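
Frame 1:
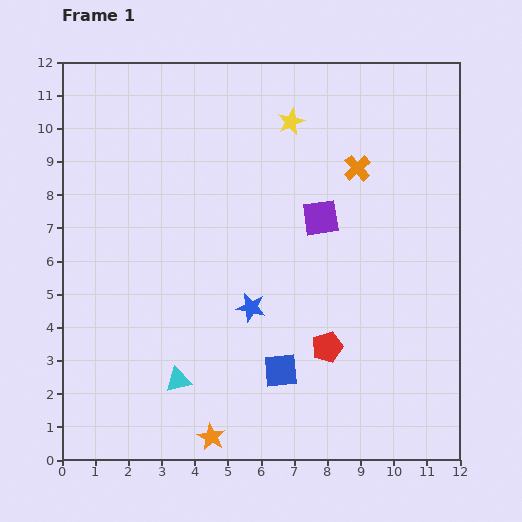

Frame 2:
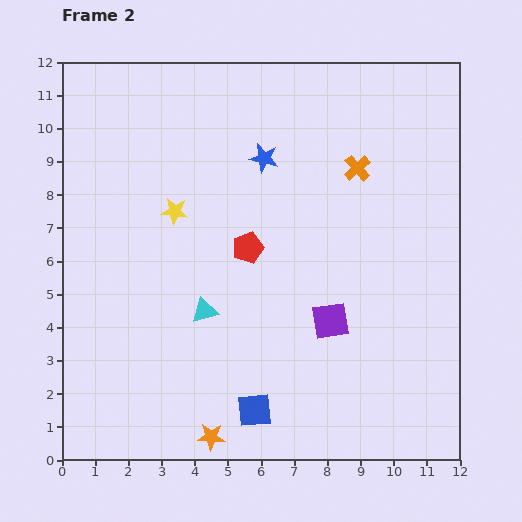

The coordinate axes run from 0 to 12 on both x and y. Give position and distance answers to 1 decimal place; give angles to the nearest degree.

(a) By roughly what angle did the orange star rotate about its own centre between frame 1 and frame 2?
26° counter-clockwise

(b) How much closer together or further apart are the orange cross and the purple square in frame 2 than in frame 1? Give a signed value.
+2.8

Distance in frame 1: 1.9. Distance in frame 2: 4.7.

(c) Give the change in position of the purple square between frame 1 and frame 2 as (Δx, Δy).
(0.3, -3.1)

The purple square was at (7.8, 7.3) in frame 1 and (8.1, 4.2) in frame 2.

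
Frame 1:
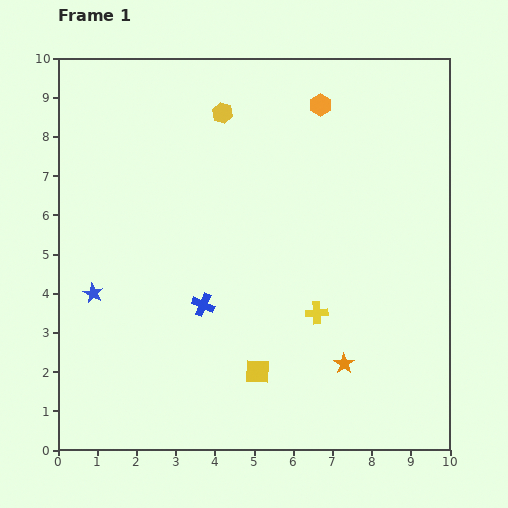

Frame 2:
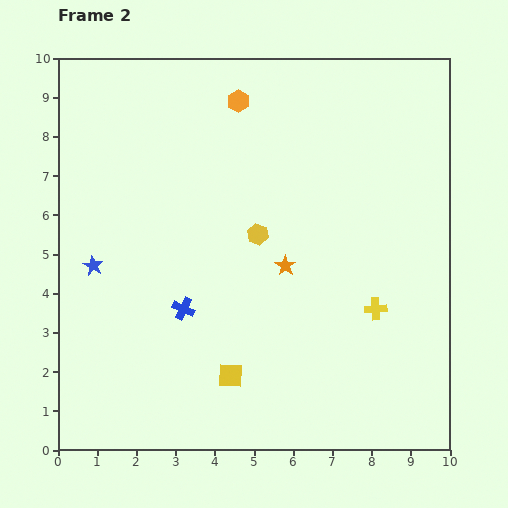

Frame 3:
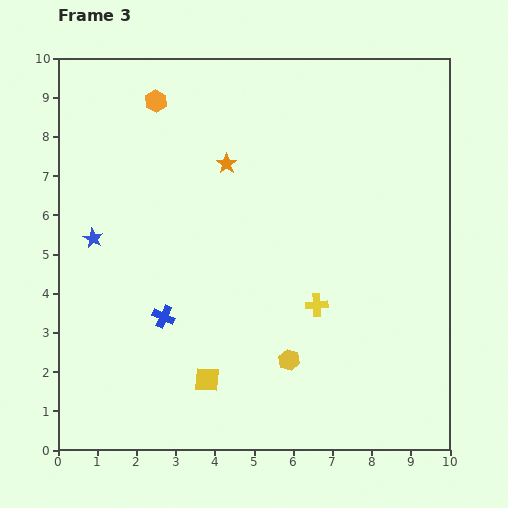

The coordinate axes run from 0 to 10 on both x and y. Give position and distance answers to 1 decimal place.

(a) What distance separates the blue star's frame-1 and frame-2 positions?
0.7

The blue star moved from (0.9, 4.0) to (0.9, 4.7), a distance of √(0.0² + 0.7²) ≈ 0.7.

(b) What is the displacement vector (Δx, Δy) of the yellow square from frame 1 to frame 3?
(-1.3, -0.2)

The yellow square was at (5.1, 2.0) in frame 1 and (3.8, 1.8) in frame 3.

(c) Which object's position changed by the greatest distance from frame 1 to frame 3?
the yellow hexagon

(moved 6.5; next 5.9)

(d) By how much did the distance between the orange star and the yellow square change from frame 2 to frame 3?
+2.4

Distance in frame 2: 3.1. Distance in frame 3: 5.5.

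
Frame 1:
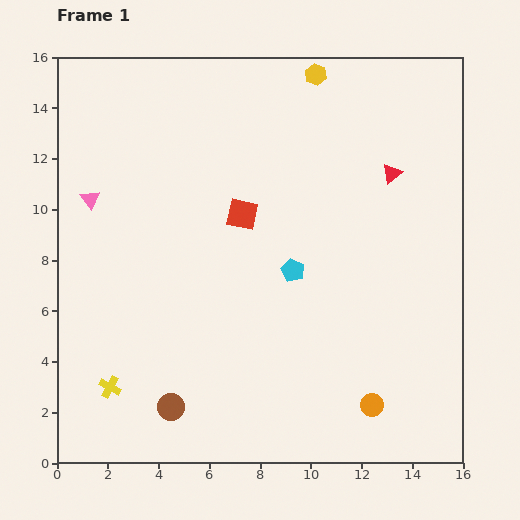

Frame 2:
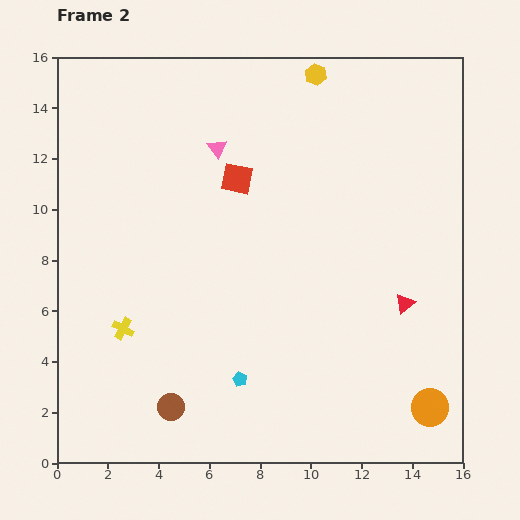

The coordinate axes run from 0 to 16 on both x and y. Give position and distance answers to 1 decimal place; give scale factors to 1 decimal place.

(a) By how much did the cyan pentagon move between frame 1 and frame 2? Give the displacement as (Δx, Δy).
(-2.1, -4.3)

The cyan pentagon was at (9.3, 7.6) in frame 1 and (7.2, 3.3) in frame 2.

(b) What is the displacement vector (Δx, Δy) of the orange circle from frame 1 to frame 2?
(2.3, -0.1)

The orange circle was at (12.4, 2.3) in frame 1 and (14.7, 2.2) in frame 2.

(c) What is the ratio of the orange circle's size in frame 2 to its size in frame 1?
1.6×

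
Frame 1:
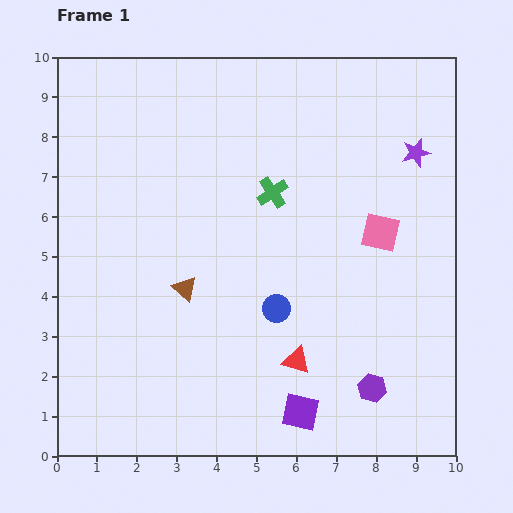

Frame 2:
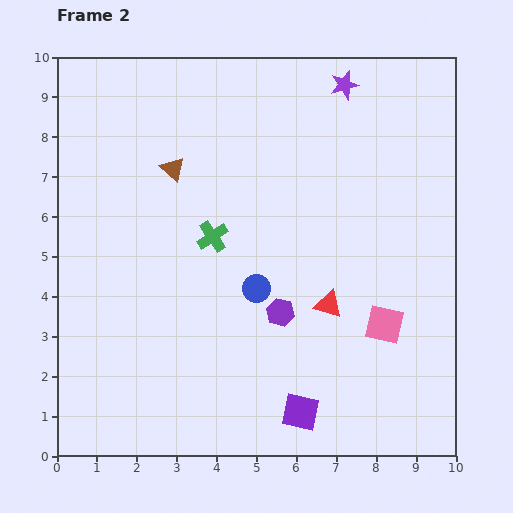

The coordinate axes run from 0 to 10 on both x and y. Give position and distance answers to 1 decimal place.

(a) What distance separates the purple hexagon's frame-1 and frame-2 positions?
3.0

The purple hexagon moved from (7.9, 1.7) to (5.6, 3.6), a distance of √(2.3² + 1.9²) ≈ 3.0.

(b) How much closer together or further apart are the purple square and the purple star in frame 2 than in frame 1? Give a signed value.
+1.2

Distance in frame 1: 7.1. Distance in frame 2: 8.3.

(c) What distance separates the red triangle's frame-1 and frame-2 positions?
1.6

The red triangle moved from (6.0, 2.4) to (6.8, 3.8), a distance of √(0.8² + 1.4²) ≈ 1.6.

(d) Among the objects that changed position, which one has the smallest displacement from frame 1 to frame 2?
the blue circle

(moved 0.7)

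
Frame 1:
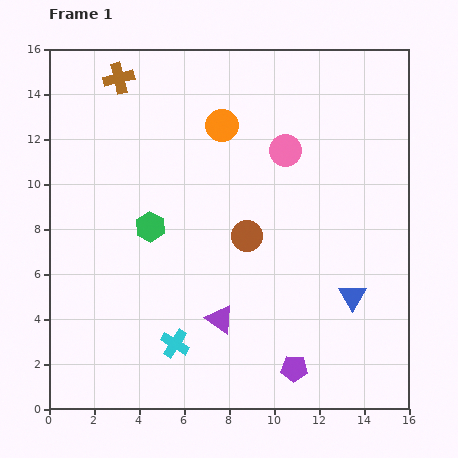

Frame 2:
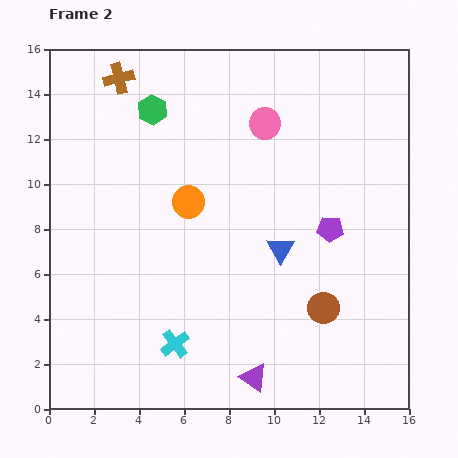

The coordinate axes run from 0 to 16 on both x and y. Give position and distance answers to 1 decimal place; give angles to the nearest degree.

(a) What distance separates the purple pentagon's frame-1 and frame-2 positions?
6.4

The purple pentagon moved from (10.9, 1.8) to (12.5, 8.0), a distance of √(1.6² + 6.2²) ≈ 6.4.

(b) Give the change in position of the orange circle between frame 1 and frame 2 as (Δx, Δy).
(-1.5, -3.4)

The orange circle was at (7.7, 12.6) in frame 1 and (6.2, 9.2) in frame 2.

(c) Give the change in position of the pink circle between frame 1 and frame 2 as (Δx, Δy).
(-0.9, 1.2)

The pink circle was at (10.5, 11.5) in frame 1 and (9.6, 12.7) in frame 2.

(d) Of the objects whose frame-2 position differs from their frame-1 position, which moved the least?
the pink circle

(moved 1.5)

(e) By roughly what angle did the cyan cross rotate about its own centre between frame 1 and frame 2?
21° clockwise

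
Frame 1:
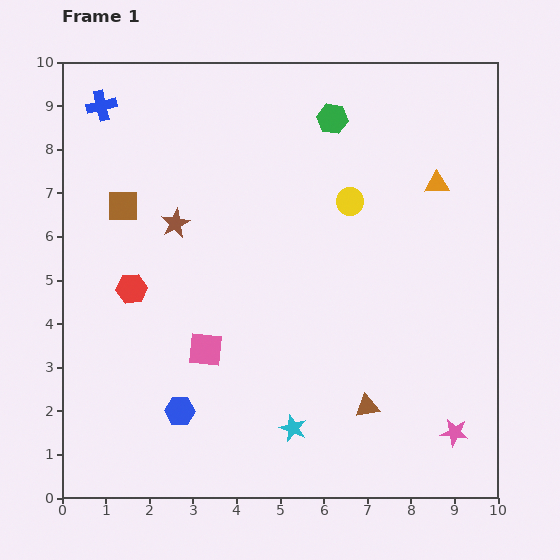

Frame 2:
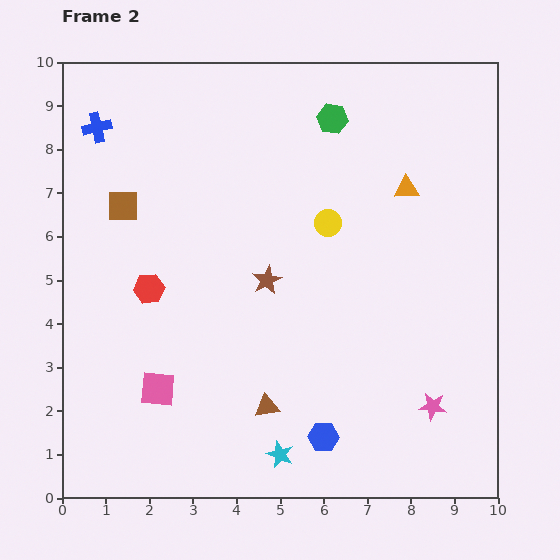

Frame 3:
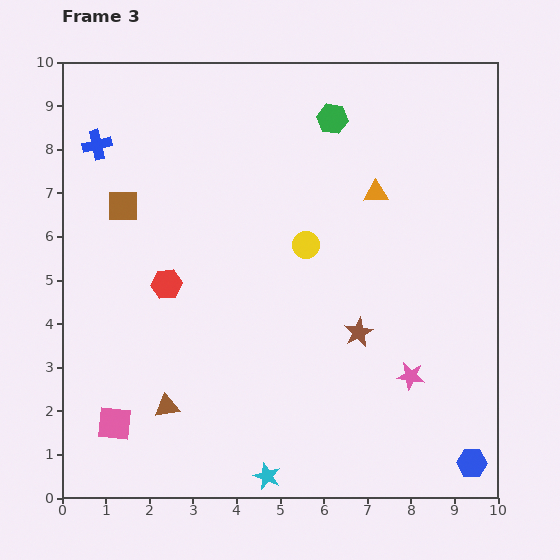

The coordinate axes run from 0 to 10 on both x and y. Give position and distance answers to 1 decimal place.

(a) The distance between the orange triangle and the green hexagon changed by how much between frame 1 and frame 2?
-0.5

Distance in frame 1: 2.8. Distance in frame 2: 2.3.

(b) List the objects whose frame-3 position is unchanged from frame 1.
the green hexagon, the brown square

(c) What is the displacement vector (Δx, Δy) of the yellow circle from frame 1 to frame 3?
(-1.0, -1.0)

The yellow circle was at (6.6, 6.8) in frame 1 and (5.6, 5.8) in frame 3.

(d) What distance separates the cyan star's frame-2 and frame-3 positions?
0.6

The cyan star moved from (5.0, 1.0) to (4.7, 0.5), a distance of √(0.3² + 0.5²) ≈ 0.6.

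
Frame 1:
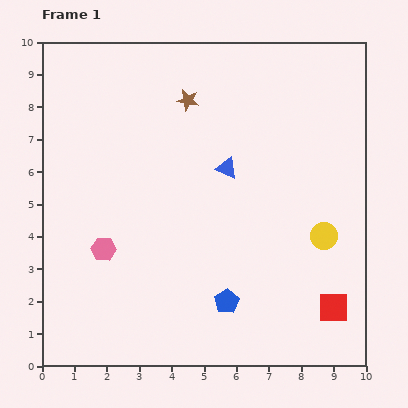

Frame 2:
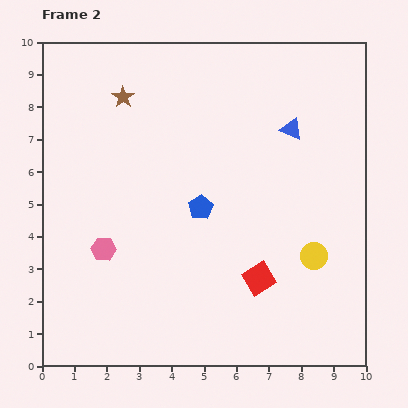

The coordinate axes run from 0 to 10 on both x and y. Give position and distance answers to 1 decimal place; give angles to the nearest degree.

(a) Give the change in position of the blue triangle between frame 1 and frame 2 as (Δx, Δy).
(2.0, 1.2)

The blue triangle was at (5.7, 6.1) in frame 1 and (7.7, 7.3) in frame 2.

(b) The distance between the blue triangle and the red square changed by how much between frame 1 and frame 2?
-0.7

Distance in frame 1: 5.4. Distance in frame 2: 4.7.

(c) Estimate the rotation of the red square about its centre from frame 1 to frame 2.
31° counter-clockwise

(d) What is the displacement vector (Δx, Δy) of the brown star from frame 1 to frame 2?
(-2.0, 0.1)

The brown star was at (4.5, 8.2) in frame 1 and (2.5, 8.3) in frame 2.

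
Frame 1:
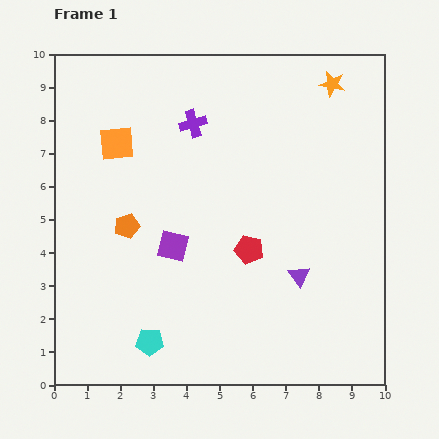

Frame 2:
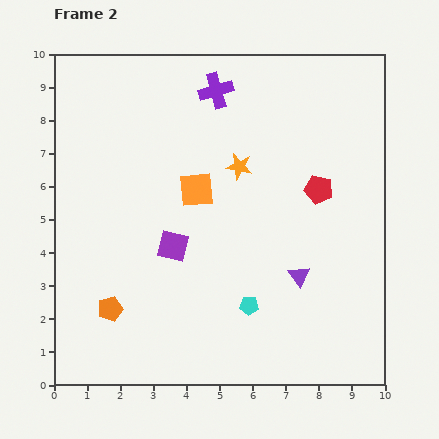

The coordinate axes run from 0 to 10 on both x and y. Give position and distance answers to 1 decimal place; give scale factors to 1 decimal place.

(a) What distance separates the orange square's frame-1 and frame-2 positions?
2.8

The orange square moved from (1.9, 7.3) to (4.3, 5.9), a distance of √(2.4² + 1.4²) ≈ 2.8.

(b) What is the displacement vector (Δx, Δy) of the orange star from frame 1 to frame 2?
(-2.8, -2.5)

The orange star was at (8.4, 9.1) in frame 1 and (5.6, 6.6) in frame 2.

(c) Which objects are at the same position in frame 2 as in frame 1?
the purple triangle, the purple square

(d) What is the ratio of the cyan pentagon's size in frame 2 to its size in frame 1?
0.7×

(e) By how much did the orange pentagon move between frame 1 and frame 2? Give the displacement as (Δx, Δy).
(-0.5, -2.5)

The orange pentagon was at (2.2, 4.8) in frame 1 and (1.7, 2.3) in frame 2.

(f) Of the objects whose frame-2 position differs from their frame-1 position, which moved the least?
the purple cross

(moved 1.2)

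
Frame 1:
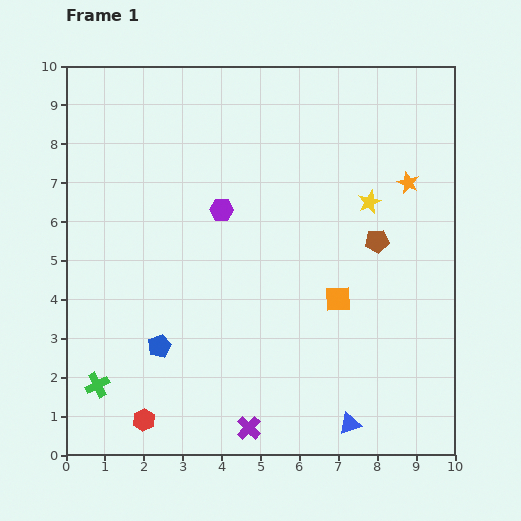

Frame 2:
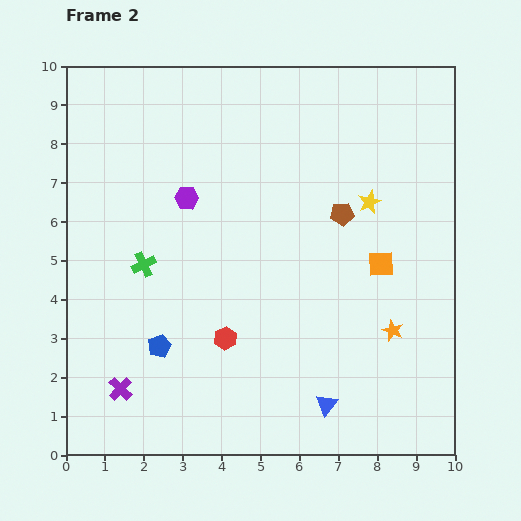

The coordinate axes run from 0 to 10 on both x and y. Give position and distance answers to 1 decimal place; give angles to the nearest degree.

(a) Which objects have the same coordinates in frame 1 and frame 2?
the blue pentagon, the yellow star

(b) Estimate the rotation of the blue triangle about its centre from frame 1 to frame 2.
32° counter-clockwise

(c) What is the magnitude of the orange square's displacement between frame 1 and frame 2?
1.4

The orange square moved from (7.0, 4.0) to (8.1, 4.9), a distance of √(1.1² + 0.9²) ≈ 1.4.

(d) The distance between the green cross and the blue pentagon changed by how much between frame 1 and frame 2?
+0.2

Distance in frame 1: 1.9. Distance in frame 2: 2.1.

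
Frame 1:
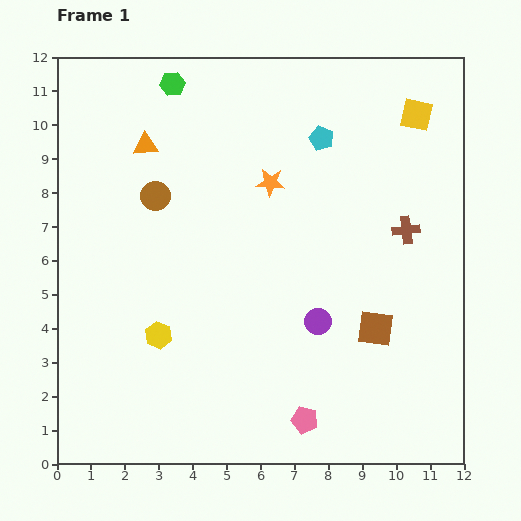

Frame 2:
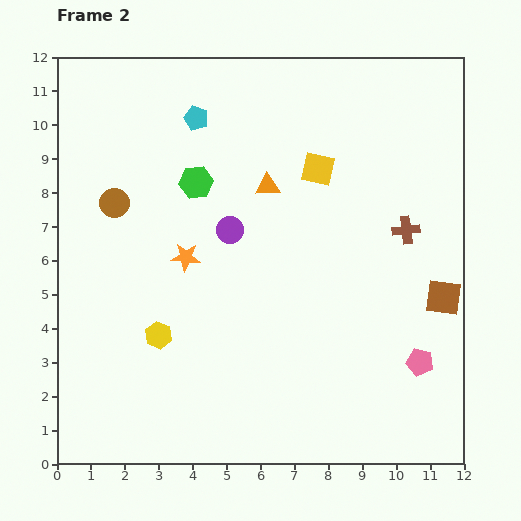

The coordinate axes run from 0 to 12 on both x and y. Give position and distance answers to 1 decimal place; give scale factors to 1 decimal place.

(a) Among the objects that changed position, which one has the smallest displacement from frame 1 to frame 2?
the brown circle

(moved 1.2)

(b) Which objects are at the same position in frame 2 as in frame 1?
the brown cross, the yellow hexagon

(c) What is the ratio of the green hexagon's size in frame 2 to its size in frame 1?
1.4×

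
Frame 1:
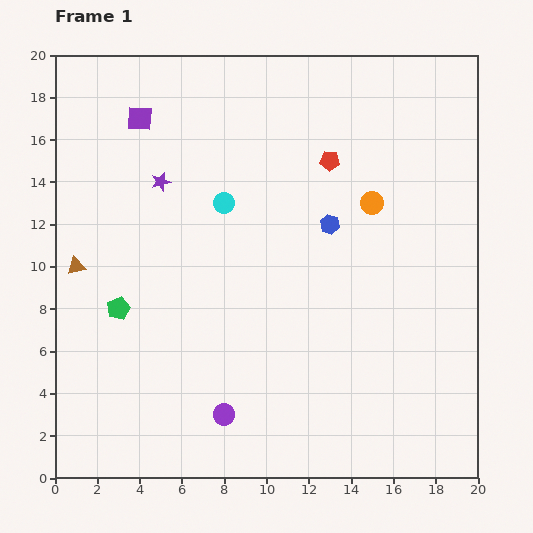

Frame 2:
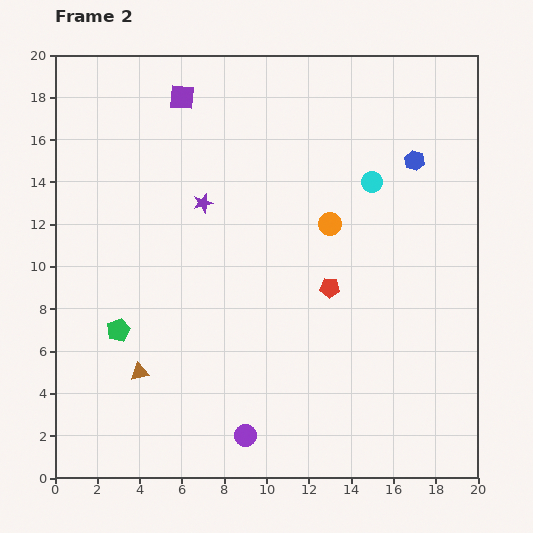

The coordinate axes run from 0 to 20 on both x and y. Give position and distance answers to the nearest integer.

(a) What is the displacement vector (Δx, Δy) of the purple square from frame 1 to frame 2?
(2, 1)

The purple square was at (4, 17) in frame 1 and (6, 18) in frame 2.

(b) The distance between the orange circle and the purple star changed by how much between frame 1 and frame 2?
-4

Distance in frame 1: 10. Distance in frame 2: 6.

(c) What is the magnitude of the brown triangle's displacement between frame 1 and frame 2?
6

The brown triangle moved from (1, 10) to (4, 5), a distance of √(3² + 5²) ≈ 6.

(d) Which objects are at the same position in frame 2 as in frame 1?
none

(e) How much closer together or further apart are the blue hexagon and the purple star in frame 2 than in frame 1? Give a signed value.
+2

Distance in frame 1: 8. Distance in frame 2: 10.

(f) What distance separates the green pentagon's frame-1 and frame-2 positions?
1

The green pentagon moved from (3, 8) to (3, 7), a distance of √(0² + 1²) ≈ 1.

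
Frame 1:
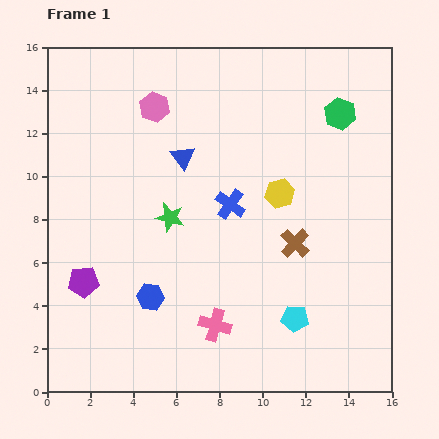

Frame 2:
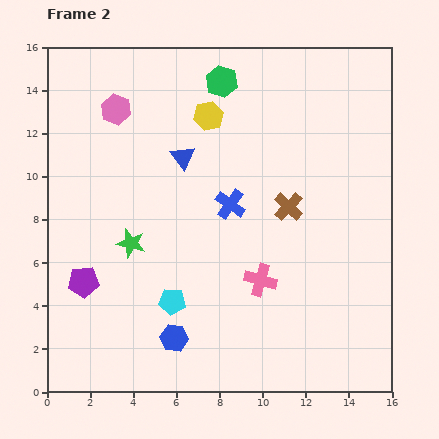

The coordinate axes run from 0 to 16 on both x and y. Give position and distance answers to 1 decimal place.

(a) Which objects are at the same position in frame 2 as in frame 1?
the blue triangle, the purple pentagon, the blue cross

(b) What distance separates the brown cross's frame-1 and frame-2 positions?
1.7

The brown cross moved from (11.5, 6.9) to (11.2, 8.6), a distance of √(0.3² + 1.7²) ≈ 1.7.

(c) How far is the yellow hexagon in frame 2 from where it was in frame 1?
4.9

The yellow hexagon moved from (10.8, 9.2) to (7.5, 12.8), a distance of √(3.3² + 3.6²) ≈ 4.9.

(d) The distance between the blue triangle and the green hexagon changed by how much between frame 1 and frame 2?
-3.7

Distance in frame 1: 7.6. Distance in frame 2: 3.9.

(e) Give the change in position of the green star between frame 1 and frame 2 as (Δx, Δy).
(-1.8, -1.2)

The green star was at (5.7, 8.1) in frame 1 and (3.9, 6.9) in frame 2.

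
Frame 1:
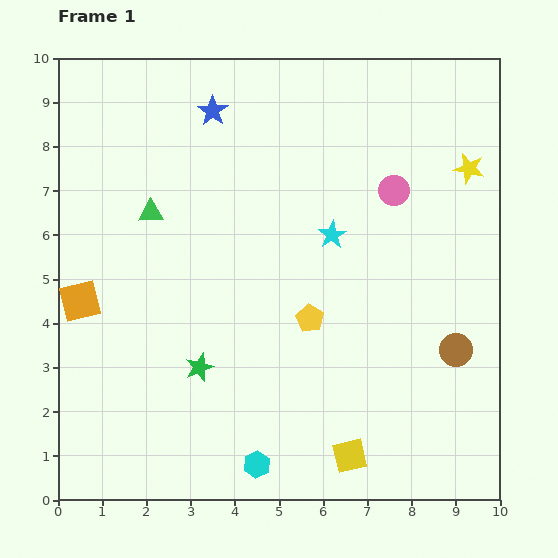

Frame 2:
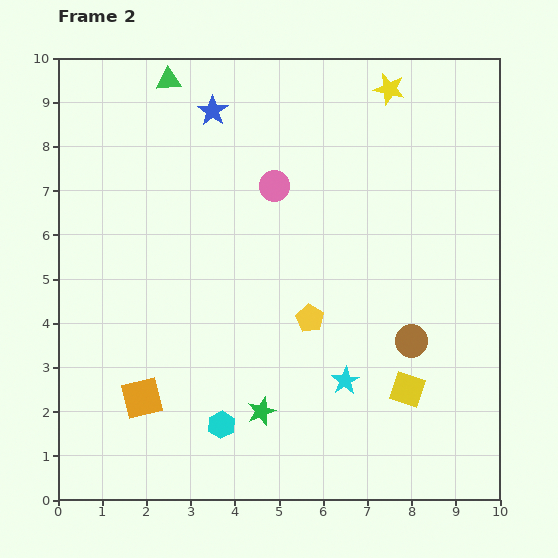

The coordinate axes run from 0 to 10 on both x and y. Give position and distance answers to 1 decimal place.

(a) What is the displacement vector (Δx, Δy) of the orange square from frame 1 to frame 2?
(1.4, -2.2)

The orange square was at (0.5, 4.5) in frame 1 and (1.9, 2.3) in frame 2.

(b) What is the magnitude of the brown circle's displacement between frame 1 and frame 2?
1.0

The brown circle moved from (9.0, 3.4) to (8.0, 3.6), a distance of √(1.0² + 0.2²) ≈ 1.0.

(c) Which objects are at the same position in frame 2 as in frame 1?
the blue star, the yellow pentagon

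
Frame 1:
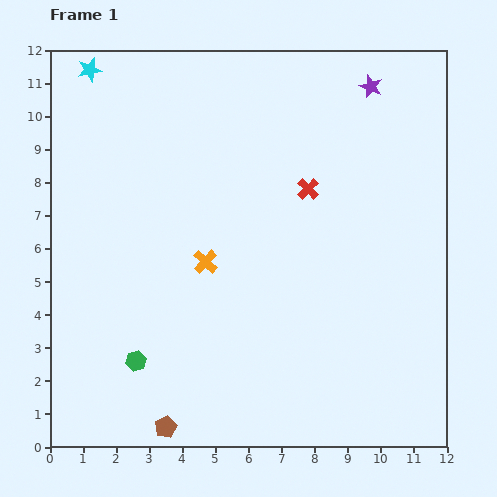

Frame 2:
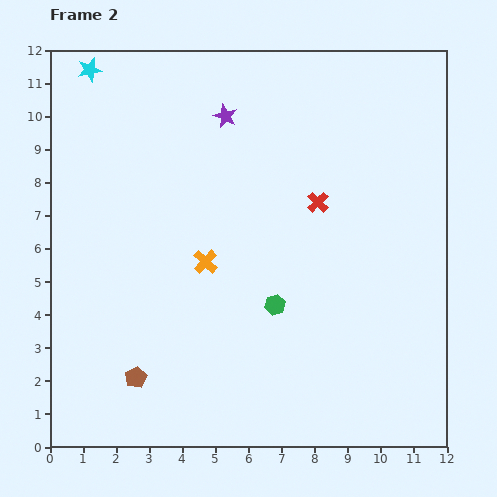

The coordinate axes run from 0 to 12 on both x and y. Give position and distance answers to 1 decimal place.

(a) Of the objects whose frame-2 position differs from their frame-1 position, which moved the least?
the red cross

(moved 0.5)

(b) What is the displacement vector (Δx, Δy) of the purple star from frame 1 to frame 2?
(-4.4, -0.9)

The purple star was at (9.7, 10.9) in frame 1 and (5.3, 10.0) in frame 2.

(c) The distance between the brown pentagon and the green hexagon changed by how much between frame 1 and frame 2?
+2.5

Distance in frame 1: 2.2. Distance in frame 2: 4.7.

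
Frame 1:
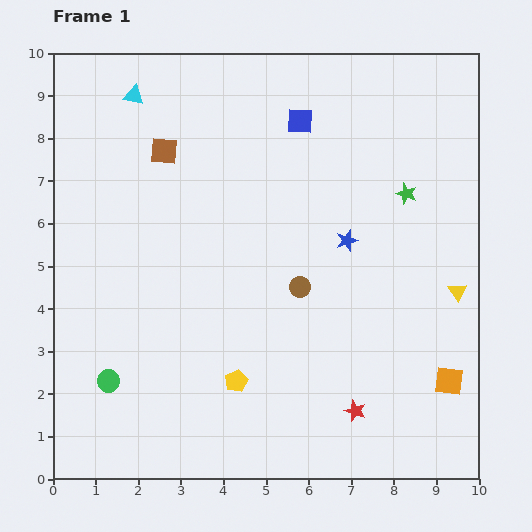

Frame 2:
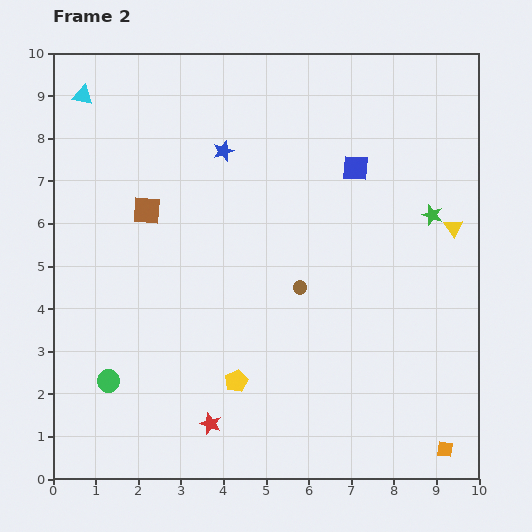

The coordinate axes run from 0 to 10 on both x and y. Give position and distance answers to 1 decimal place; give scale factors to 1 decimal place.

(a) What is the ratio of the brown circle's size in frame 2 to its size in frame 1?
0.6×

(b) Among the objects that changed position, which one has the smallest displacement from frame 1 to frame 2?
the green star

(moved 0.8)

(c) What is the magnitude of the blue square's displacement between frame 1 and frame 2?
1.7

The blue square moved from (5.8, 8.4) to (7.1, 7.3), a distance of √(1.3² + 1.1²) ≈ 1.7.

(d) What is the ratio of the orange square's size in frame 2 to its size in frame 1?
0.6×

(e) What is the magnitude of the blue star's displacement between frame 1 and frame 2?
3.6

The blue star moved from (6.9, 5.6) to (4.0, 7.7), a distance of √(2.9² + 2.1²) ≈ 3.6.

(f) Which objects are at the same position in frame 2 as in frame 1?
the brown circle, the yellow pentagon, the green circle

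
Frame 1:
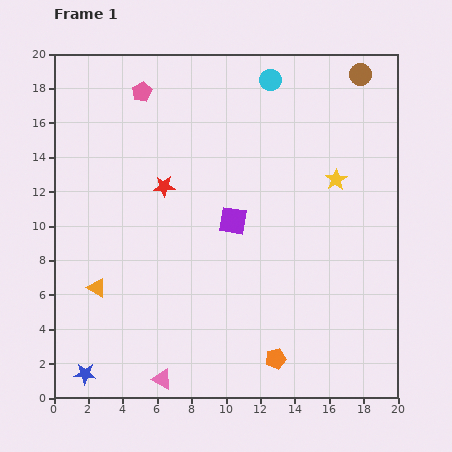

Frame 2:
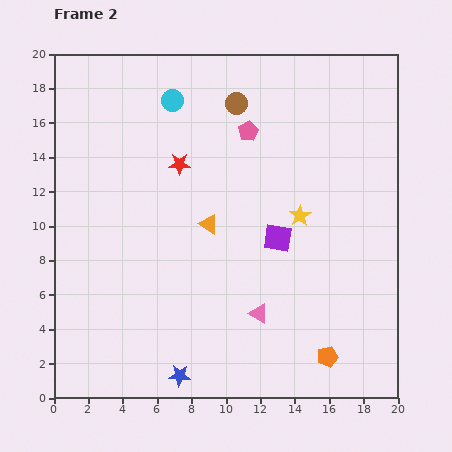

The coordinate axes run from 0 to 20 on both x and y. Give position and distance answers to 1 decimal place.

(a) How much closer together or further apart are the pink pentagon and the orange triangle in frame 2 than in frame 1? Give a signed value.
-5.8

Distance in frame 1: 11.7. Distance in frame 2: 5.9.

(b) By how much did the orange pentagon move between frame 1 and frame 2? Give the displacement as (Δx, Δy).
(3.0, 0.1)

The orange pentagon was at (12.9, 2.3) in frame 1 and (15.9, 2.4) in frame 2.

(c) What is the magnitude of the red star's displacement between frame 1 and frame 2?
1.6

The red star moved from (6.4, 12.3) to (7.3, 13.6), a distance of √(0.9² + 1.3²) ≈ 1.6.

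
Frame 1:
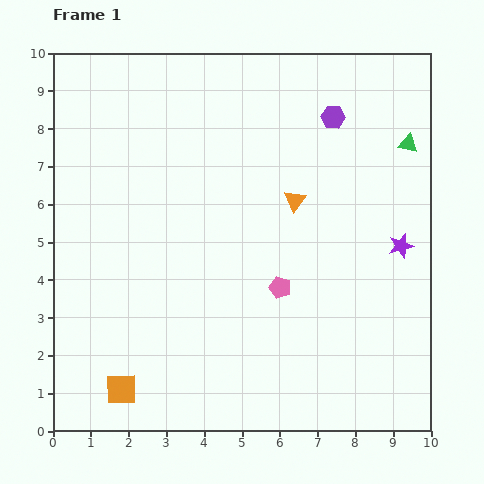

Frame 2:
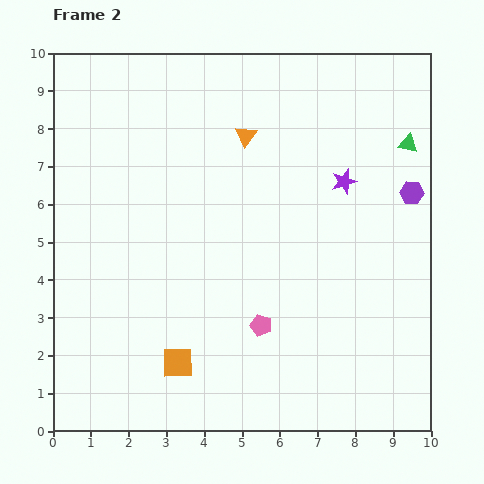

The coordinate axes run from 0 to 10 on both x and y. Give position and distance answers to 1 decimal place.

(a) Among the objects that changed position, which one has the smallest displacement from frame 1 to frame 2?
the pink pentagon

(moved 1.1)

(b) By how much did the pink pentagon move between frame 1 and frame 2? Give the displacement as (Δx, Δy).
(-0.5, -1.0)

The pink pentagon was at (6.0, 3.8) in frame 1 and (5.5, 2.8) in frame 2.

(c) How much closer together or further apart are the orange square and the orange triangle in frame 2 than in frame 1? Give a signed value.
-0.5

Distance in frame 1: 6.8. Distance in frame 2: 6.3.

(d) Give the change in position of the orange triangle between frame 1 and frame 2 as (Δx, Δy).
(-1.3, 1.7)

The orange triangle was at (6.4, 6.1) in frame 1 and (5.1, 7.8) in frame 2.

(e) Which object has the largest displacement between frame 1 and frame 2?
the purple hexagon

(moved 2.9; next 2.3)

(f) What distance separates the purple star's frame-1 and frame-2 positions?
2.3

The purple star moved from (9.2, 4.9) to (7.7, 6.6), a distance of √(1.5² + 1.7²) ≈ 2.3.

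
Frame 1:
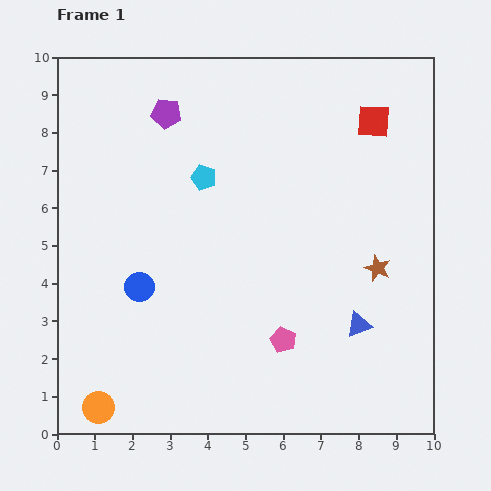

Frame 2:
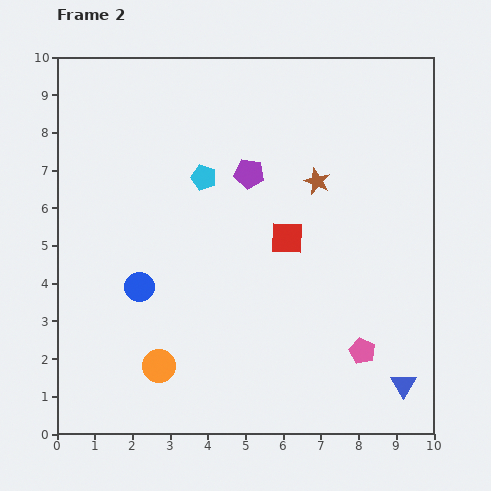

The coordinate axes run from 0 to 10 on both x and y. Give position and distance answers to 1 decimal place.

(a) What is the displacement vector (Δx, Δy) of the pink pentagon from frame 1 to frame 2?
(2.1, -0.3)

The pink pentagon was at (6.0, 2.5) in frame 1 and (8.1, 2.2) in frame 2.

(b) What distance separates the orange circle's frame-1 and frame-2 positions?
1.9

The orange circle moved from (1.1, 0.7) to (2.7, 1.8), a distance of √(1.6² + 1.1²) ≈ 1.9.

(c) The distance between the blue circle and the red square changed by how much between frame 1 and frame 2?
-3.5

Distance in frame 1: 7.6. Distance in frame 2: 4.1.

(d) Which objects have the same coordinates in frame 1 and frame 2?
the cyan pentagon, the blue circle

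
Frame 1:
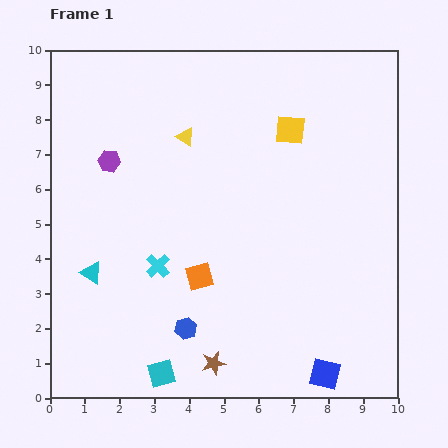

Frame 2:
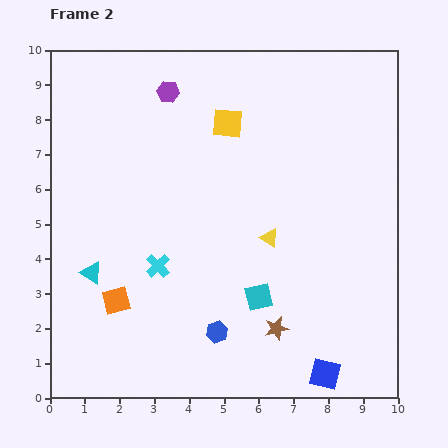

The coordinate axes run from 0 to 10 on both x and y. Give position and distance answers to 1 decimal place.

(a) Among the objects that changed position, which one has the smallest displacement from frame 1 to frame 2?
the blue hexagon

(moved 0.9)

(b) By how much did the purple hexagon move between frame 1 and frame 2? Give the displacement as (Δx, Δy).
(1.7, 2.0)

The purple hexagon was at (1.7, 6.8) in frame 1 and (3.4, 8.8) in frame 2.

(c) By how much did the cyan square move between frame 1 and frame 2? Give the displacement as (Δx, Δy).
(2.8, 2.2)

The cyan square was at (3.2, 0.7) in frame 1 and (6.0, 2.9) in frame 2.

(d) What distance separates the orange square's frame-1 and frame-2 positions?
2.5

The orange square moved from (4.3, 3.5) to (1.9, 2.8), a distance of √(2.4² + 0.7²) ≈ 2.5.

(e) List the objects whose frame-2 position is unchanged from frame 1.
the cyan cross, the cyan triangle, the blue square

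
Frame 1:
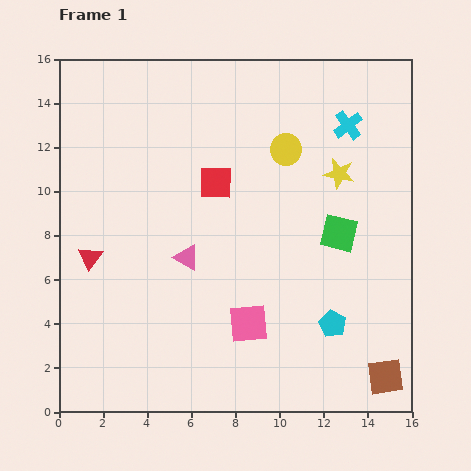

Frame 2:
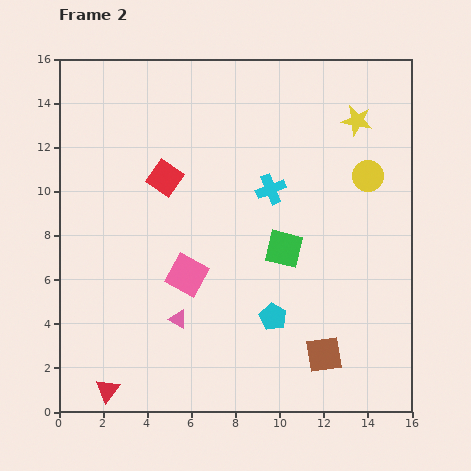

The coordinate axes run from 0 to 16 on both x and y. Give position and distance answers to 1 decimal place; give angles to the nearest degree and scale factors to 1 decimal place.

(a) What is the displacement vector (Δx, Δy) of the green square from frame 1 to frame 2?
(-2.5, -0.7)

The green square was at (12.7, 8.1) in frame 1 and (10.2, 7.4) in frame 2.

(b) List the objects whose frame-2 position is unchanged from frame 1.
none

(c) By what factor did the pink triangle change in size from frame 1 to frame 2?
0.7×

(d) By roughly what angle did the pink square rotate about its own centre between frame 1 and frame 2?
34° clockwise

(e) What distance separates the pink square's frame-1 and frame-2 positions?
3.6

The pink square moved from (8.6, 4.0) to (5.8, 6.2), a distance of √(2.8² + 2.2²) ≈ 3.6.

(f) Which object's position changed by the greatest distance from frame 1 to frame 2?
the red triangle

(moved 6.1; next 4.5)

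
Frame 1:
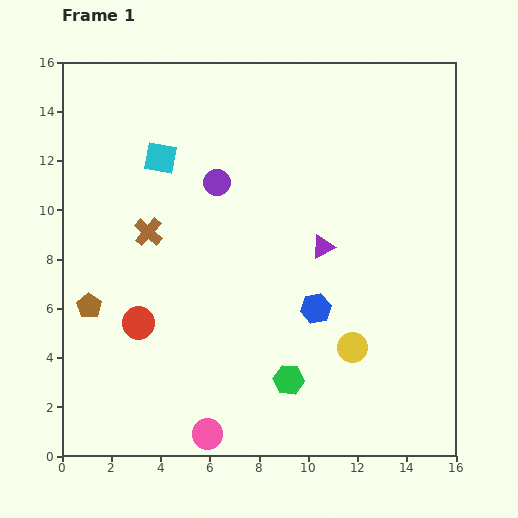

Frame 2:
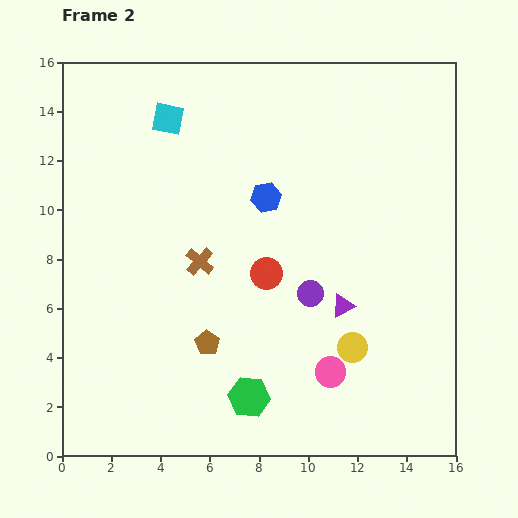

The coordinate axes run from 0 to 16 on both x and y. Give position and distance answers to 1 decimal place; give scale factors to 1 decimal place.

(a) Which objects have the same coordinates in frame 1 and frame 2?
the yellow circle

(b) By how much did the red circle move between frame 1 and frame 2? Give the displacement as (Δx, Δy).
(5.2, 2.0)

The red circle was at (3.1, 5.4) in frame 1 and (8.3, 7.4) in frame 2.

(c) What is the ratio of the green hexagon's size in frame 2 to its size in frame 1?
1.4×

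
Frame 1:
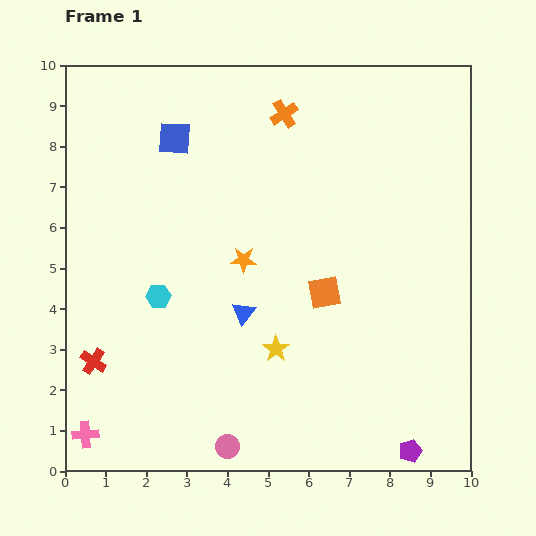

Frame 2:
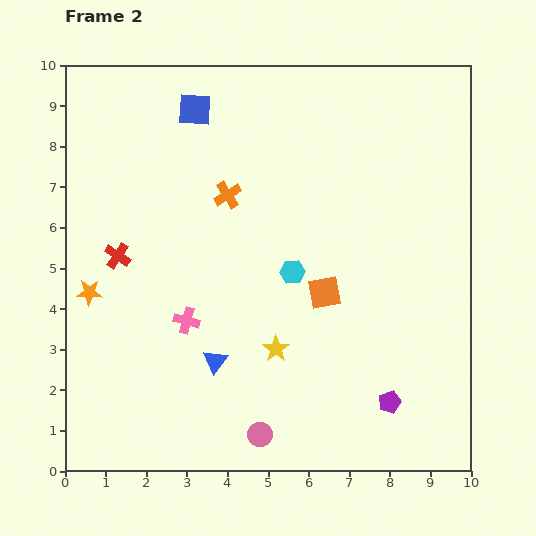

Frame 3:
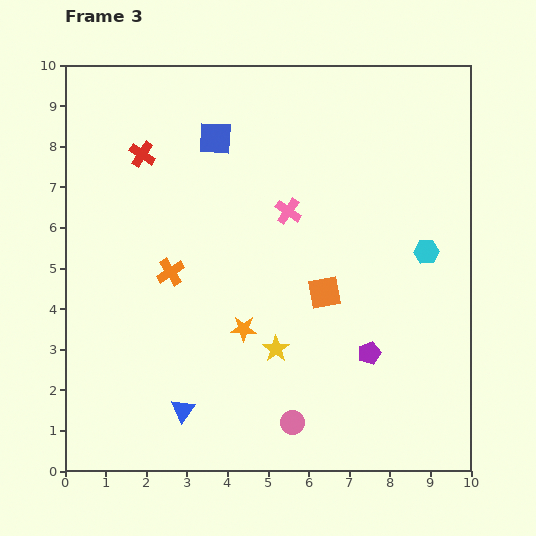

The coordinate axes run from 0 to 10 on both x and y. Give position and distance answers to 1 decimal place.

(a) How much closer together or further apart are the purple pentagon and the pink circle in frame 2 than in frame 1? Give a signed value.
-1.2

Distance in frame 1: 4.5. Distance in frame 2: 3.3.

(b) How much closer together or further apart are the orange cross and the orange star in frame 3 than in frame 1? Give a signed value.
-1.4

Distance in frame 1: 3.7. Distance in frame 3: 2.3.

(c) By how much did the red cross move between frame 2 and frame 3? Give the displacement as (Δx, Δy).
(0.6, 2.5)

The red cross was at (1.3, 5.3) in frame 2 and (1.9, 7.8) in frame 3.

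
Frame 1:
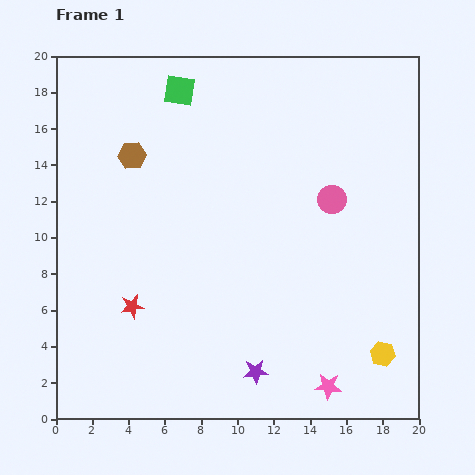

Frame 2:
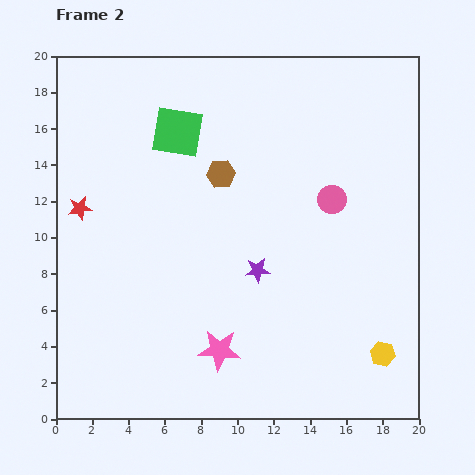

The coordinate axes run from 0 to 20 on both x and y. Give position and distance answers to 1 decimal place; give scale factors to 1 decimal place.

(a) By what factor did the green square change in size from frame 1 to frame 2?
1.7×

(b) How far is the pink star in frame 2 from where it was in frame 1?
6.3

The pink star moved from (15.0, 1.8) to (9.0, 3.8), a distance of √(6.0² + 2.0²) ≈ 6.3.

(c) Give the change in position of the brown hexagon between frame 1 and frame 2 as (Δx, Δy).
(4.9, -1.0)

The brown hexagon was at (4.2, 14.5) in frame 1 and (9.1, 13.5) in frame 2.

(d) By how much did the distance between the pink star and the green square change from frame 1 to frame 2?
-6.0

Distance in frame 1: 18.2. Distance in frame 2: 12.2.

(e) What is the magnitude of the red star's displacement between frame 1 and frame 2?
6.1

The red star moved from (4.2, 6.2) to (1.3, 11.6), a distance of √(2.9² + 5.4²) ≈ 6.1.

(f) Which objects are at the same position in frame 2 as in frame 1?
the yellow hexagon, the pink circle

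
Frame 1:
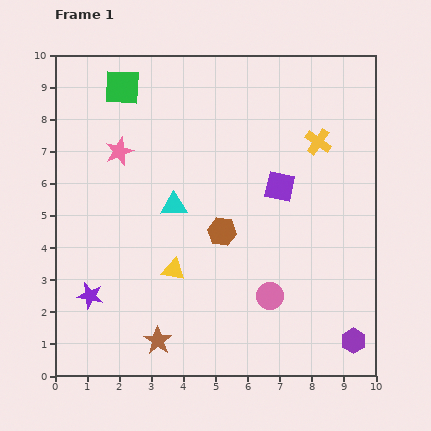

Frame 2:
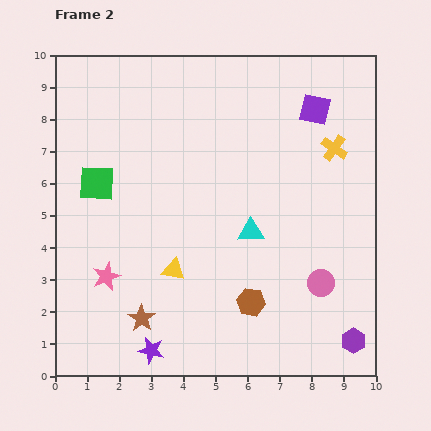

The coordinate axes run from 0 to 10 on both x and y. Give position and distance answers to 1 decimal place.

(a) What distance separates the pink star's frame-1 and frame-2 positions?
3.9

The pink star moved from (2.0, 7.0) to (1.6, 3.1), a distance of √(0.4² + 3.9²) ≈ 3.9.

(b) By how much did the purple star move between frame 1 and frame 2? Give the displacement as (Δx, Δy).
(1.9, -1.7)

The purple star was at (1.1, 2.5) in frame 1 and (3.0, 0.8) in frame 2.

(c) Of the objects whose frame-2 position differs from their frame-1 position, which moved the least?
the yellow cross

(moved 0.5)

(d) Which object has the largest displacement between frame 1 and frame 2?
the pink star

(moved 3.9; next 3.1)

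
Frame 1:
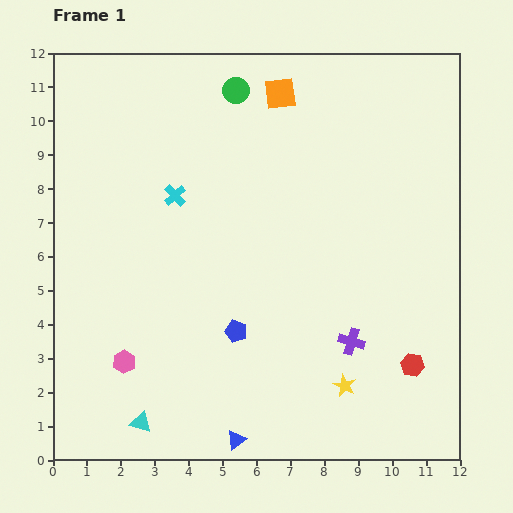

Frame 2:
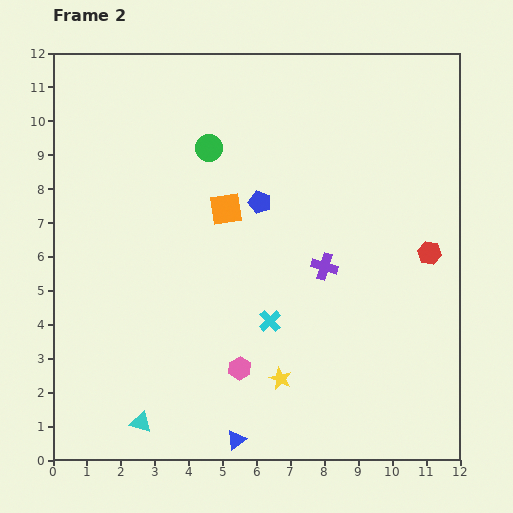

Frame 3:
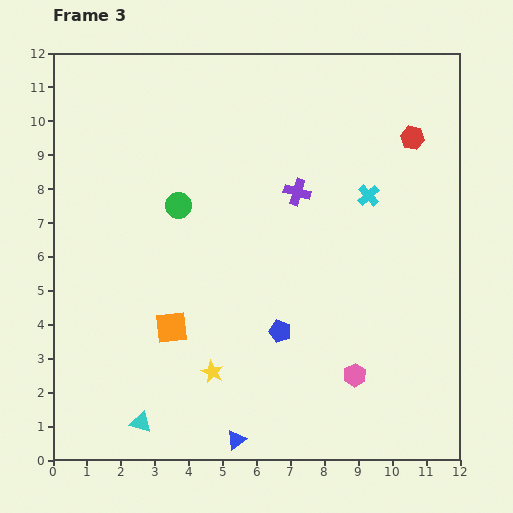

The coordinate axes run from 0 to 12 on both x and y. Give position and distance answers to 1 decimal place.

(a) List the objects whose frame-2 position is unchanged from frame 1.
the cyan triangle, the blue triangle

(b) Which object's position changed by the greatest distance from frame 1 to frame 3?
the orange square

(moved 7.6; next 6.8)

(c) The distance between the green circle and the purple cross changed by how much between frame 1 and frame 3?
-4.6

Distance in frame 1: 8.1. Distance in frame 3: 3.5.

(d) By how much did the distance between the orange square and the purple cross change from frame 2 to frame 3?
+2.0

Distance in frame 2: 3.4. Distance in frame 3: 5.4.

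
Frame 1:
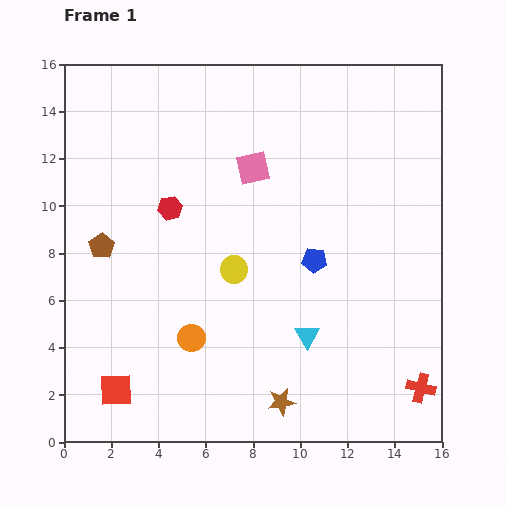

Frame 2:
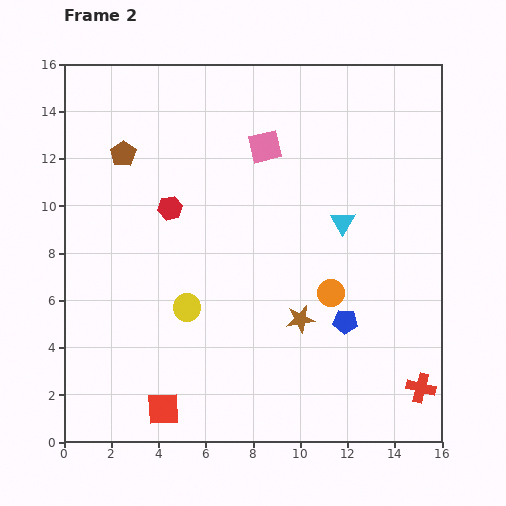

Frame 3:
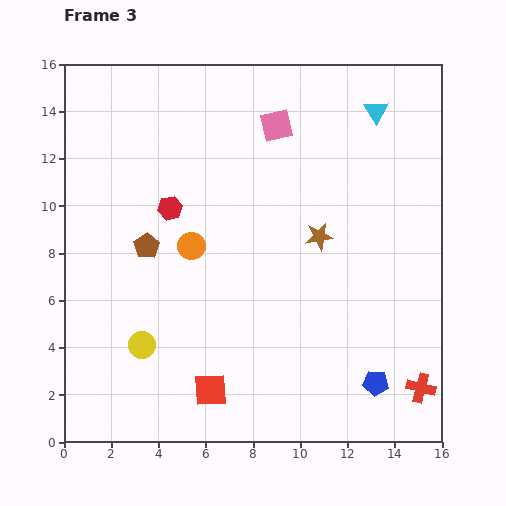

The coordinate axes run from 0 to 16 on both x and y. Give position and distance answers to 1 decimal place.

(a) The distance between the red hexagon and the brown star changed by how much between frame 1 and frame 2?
-2.3

Distance in frame 1: 9.5. Distance in frame 2: 7.2.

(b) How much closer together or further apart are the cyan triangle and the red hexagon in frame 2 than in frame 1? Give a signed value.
-0.6

Distance in frame 1: 7.9. Distance in frame 2: 7.3.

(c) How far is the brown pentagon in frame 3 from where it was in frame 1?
1.9

The brown pentagon moved from (1.6, 8.3) to (3.5, 8.3), a distance of √(1.9² + 0.0²) ≈ 1.9.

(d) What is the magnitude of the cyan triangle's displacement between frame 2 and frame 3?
4.9

The cyan triangle moved from (11.8, 9.3) to (13.2, 14.0), a distance of √(1.4² + 4.7²) ≈ 4.9.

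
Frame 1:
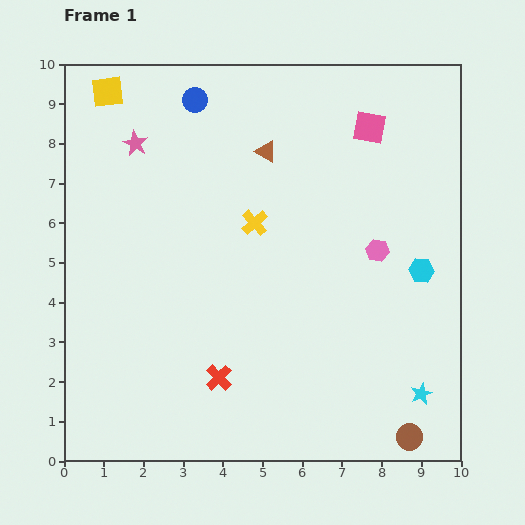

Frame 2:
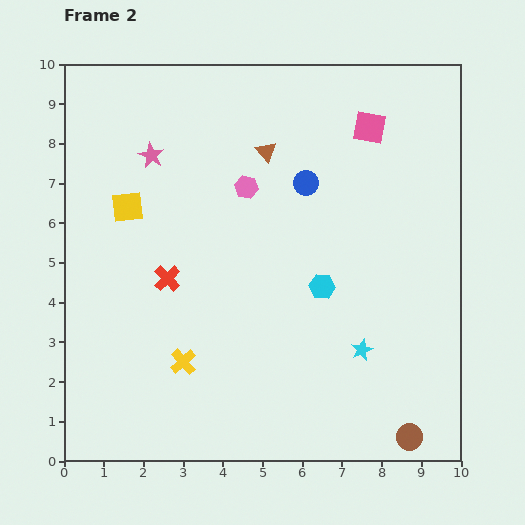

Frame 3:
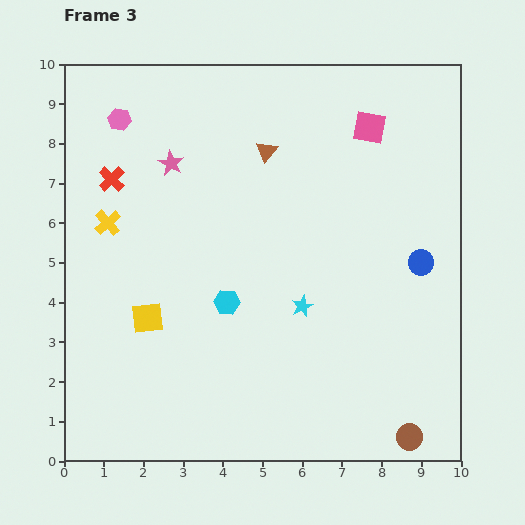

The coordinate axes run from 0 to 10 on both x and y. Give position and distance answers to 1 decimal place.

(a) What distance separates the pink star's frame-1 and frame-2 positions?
0.5

The pink star moved from (1.8, 8.0) to (2.2, 7.7), a distance of √(0.4² + 0.3²) ≈ 0.5.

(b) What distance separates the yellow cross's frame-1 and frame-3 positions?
3.7

The yellow cross moved from (4.8, 6.0) to (1.1, 6.0), a distance of √(3.7² + 0.0²) ≈ 3.7.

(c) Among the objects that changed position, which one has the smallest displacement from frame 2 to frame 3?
the pink star

(moved 0.5)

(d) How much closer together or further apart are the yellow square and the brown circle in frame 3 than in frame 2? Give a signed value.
-2.0

Distance in frame 2: 9.2. Distance in frame 3: 7.2.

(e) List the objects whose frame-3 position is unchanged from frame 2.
the brown circle, the brown triangle, the pink square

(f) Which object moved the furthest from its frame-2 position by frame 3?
the yellow cross

(moved 4.0; next 3.6)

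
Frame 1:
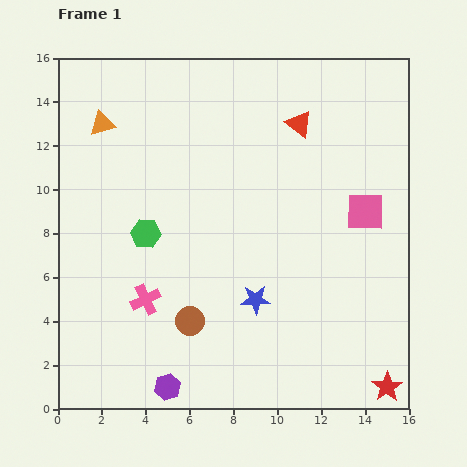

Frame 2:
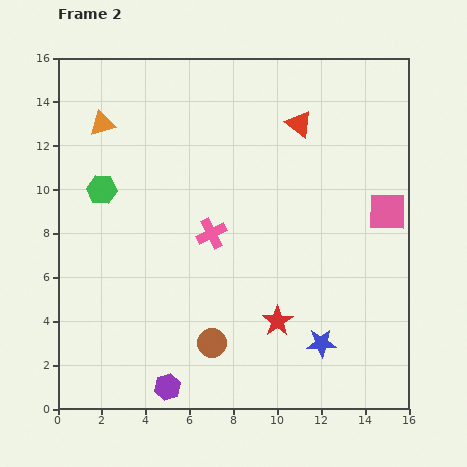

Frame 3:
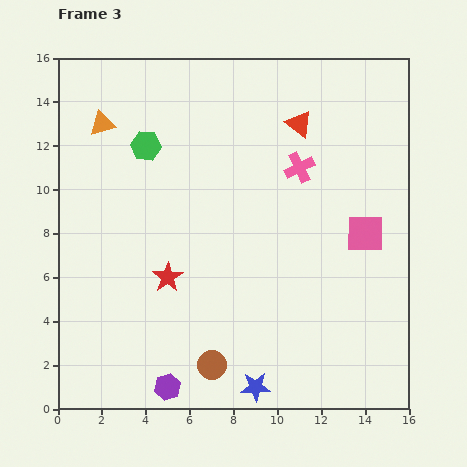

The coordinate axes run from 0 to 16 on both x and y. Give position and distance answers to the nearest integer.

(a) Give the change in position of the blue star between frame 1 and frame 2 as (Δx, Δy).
(3, -2)

The blue star was at (9, 5) in frame 1 and (12, 3) in frame 2.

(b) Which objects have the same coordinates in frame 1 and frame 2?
the orange triangle, the purple hexagon, the red triangle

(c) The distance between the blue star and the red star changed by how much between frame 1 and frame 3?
-1

Distance in frame 1: 7. Distance in frame 3: 6.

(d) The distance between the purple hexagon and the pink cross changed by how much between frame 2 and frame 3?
+5

Distance in frame 2: 7. Distance in frame 3: 12.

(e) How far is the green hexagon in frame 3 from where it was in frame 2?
3

The green hexagon moved from (2, 10) to (4, 12), a distance of √(2² + 2²) ≈ 3.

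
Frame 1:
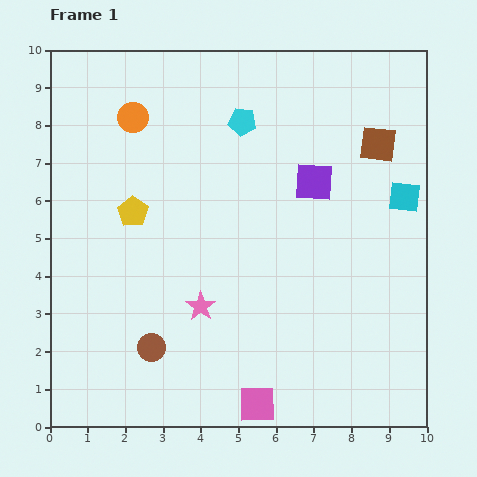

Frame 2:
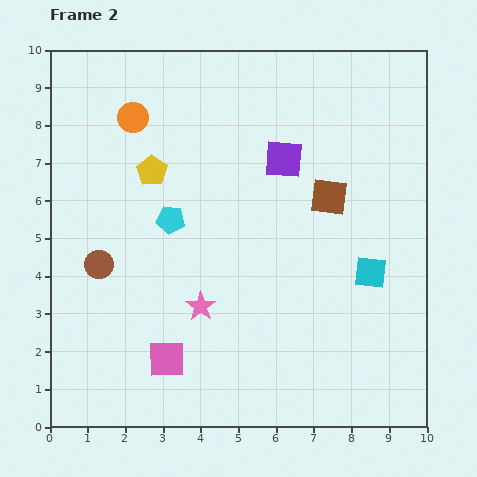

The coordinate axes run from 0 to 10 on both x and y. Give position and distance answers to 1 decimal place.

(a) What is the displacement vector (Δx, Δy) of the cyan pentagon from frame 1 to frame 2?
(-1.9, -2.6)

The cyan pentagon was at (5.1, 8.1) in frame 1 and (3.2, 5.5) in frame 2.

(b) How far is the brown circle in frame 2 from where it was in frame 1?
2.6

The brown circle moved from (2.7, 2.1) to (1.3, 4.3), a distance of √(1.4² + 2.2²) ≈ 2.6.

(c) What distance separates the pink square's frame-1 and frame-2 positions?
2.7

The pink square moved from (5.5, 0.6) to (3.1, 1.8), a distance of √(2.4² + 1.2²) ≈ 2.7.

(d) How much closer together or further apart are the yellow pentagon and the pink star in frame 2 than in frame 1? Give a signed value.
+0.7

Distance in frame 1: 3.1. Distance in frame 2: 3.8.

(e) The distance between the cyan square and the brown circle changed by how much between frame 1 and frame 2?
-0.6

Distance in frame 1: 7.8. Distance in frame 2: 7.2.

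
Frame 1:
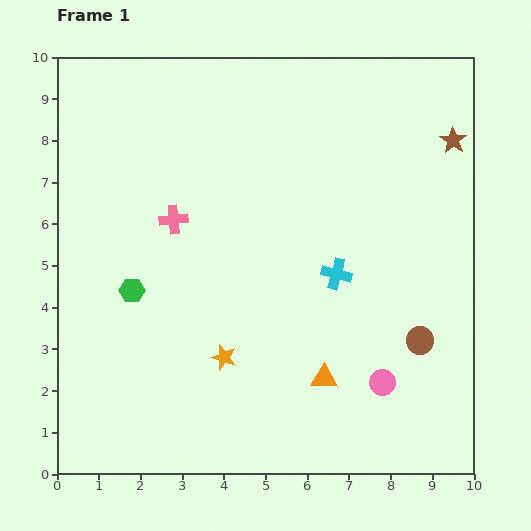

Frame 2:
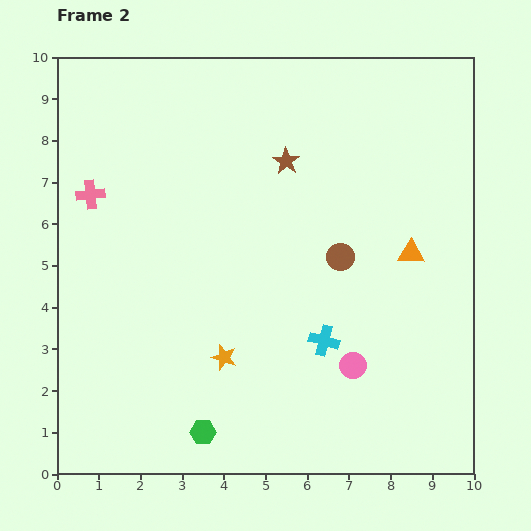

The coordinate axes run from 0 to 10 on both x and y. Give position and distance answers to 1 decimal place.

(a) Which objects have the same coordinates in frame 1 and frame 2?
the orange star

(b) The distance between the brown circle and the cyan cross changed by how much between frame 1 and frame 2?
-0.6

Distance in frame 1: 2.6. Distance in frame 2: 2.0.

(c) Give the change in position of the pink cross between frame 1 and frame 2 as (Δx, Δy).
(-2.0, 0.6)

The pink cross was at (2.8, 6.1) in frame 1 and (0.8, 6.7) in frame 2.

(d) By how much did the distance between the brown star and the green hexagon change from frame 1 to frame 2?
-1.7

Distance in frame 1: 8.5. Distance in frame 2: 6.8.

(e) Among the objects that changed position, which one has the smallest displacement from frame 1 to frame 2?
the pink circle

(moved 0.8)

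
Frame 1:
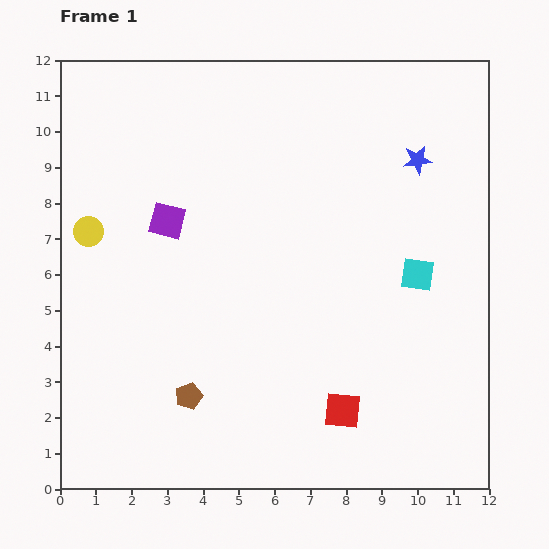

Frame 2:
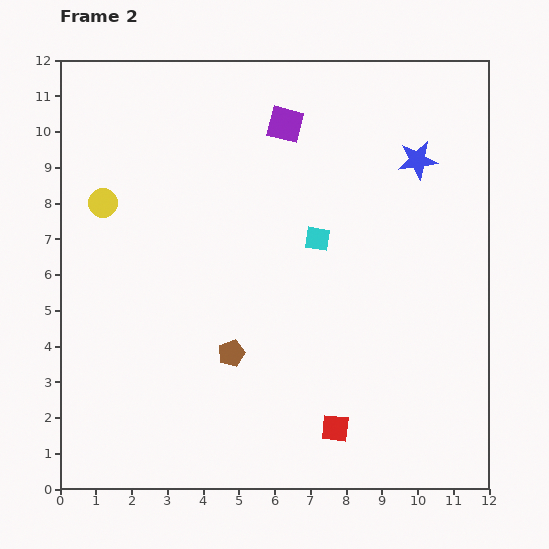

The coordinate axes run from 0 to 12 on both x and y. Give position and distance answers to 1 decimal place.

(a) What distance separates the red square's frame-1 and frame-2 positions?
0.5

The red square moved from (7.9, 2.2) to (7.7, 1.7), a distance of √(0.2² + 0.5²) ≈ 0.5.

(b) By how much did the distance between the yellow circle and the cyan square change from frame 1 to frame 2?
-3.2

Distance in frame 1: 9.3. Distance in frame 2: 6.1.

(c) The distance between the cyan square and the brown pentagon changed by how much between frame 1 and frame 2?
-3.2

Distance in frame 1: 7.2. Distance in frame 2: 4.0.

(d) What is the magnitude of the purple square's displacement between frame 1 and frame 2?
4.3

The purple square moved from (3.0, 7.5) to (6.3, 10.2), a distance of √(3.3² + 2.7²) ≈ 4.3.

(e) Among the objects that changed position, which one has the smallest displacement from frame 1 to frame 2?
the red square

(moved 0.5)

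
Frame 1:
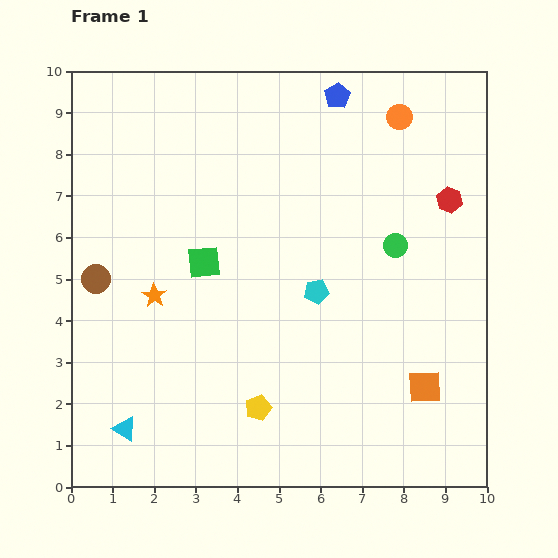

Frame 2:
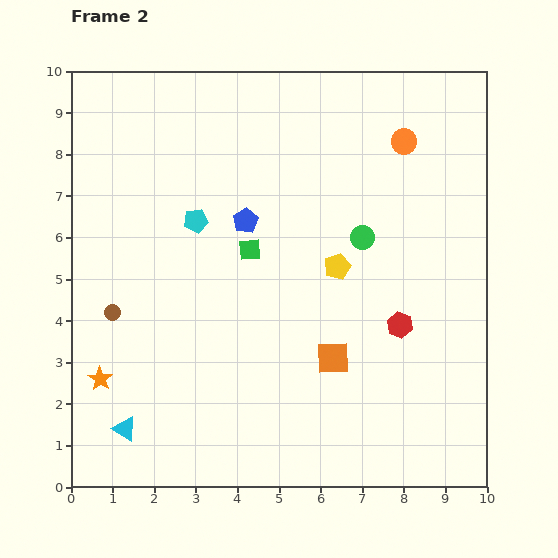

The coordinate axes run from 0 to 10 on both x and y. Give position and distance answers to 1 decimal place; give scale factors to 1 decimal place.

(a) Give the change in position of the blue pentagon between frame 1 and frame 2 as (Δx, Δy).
(-2.2, -3.0)

The blue pentagon was at (6.4, 9.4) in frame 1 and (4.2, 6.4) in frame 2.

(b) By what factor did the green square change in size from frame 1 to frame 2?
0.7×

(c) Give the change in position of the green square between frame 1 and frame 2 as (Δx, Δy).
(1.1, 0.3)

The green square was at (3.2, 5.4) in frame 1 and (4.3, 5.7) in frame 2.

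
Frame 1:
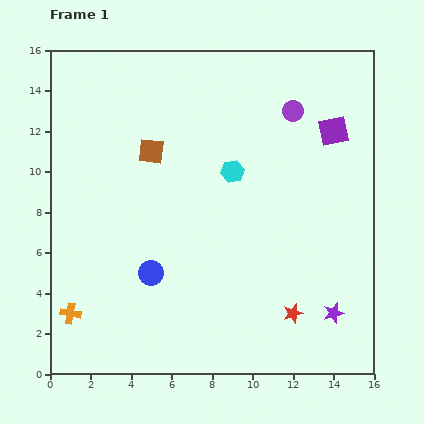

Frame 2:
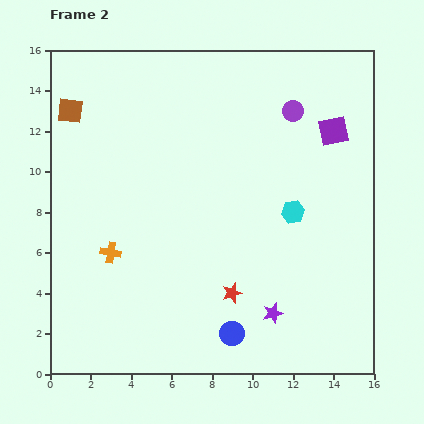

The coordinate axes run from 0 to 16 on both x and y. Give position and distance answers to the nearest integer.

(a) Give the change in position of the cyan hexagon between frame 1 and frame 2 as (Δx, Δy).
(3, -2)

The cyan hexagon was at (9, 10) in frame 1 and (12, 8) in frame 2.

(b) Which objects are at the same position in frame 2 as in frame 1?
the purple circle, the purple square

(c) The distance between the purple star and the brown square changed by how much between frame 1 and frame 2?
+2

Distance in frame 1: 12. Distance in frame 2: 14.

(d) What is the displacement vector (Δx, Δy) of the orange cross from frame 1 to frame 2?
(2, 3)

The orange cross was at (1, 3) in frame 1 and (3, 6) in frame 2.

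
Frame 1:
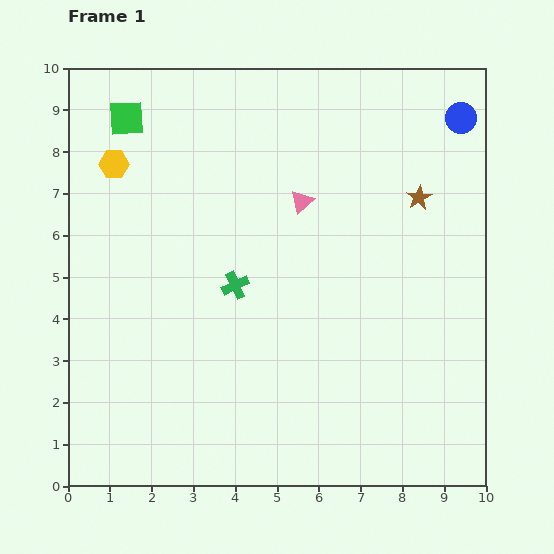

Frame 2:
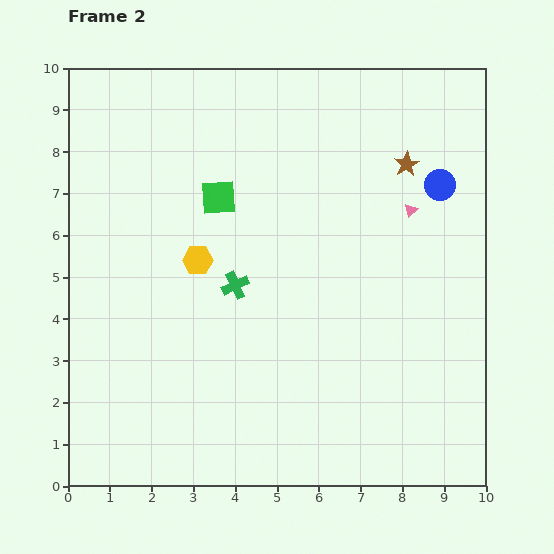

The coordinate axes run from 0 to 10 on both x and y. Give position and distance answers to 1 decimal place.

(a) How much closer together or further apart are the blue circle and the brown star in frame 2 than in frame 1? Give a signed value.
-1.2

Distance in frame 1: 2.1. Distance in frame 2: 0.9.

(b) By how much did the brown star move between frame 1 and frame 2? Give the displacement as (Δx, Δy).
(-0.3, 0.8)

The brown star was at (8.4, 6.9) in frame 1 and (8.1, 7.7) in frame 2.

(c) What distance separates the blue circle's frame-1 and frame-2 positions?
1.7

The blue circle moved from (9.4, 8.8) to (8.9, 7.2), a distance of √(0.5² + 1.6²) ≈ 1.7.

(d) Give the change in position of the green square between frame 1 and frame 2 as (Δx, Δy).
(2.2, -1.9)

The green square was at (1.4, 8.8) in frame 1 and (3.6, 6.9) in frame 2.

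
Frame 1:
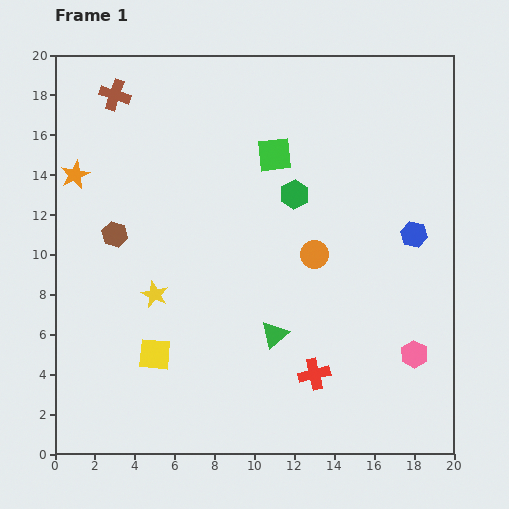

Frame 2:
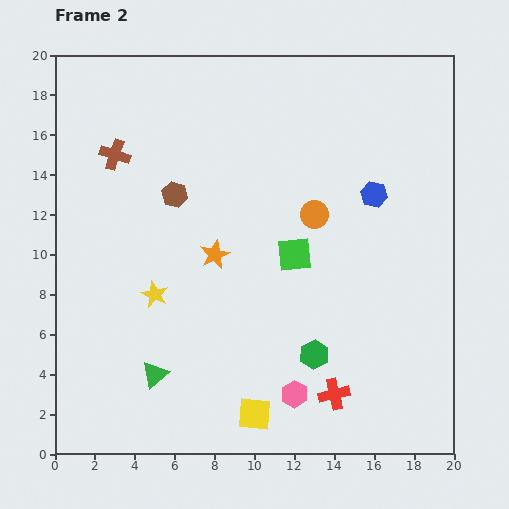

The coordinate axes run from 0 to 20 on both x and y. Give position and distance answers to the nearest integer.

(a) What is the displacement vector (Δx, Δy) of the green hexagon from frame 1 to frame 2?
(1, -8)

The green hexagon was at (12, 13) in frame 1 and (13, 5) in frame 2.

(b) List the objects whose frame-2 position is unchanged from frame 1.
the yellow star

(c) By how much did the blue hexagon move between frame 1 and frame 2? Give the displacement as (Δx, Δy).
(-2, 2)

The blue hexagon was at (18, 11) in frame 1 and (16, 13) in frame 2.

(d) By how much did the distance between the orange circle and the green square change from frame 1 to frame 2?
-3

Distance in frame 1: 5. Distance in frame 2: 2.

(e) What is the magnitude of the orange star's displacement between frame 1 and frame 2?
8

The orange star moved from (1, 14) to (8, 10), a distance of √(7² + 4²) ≈ 8.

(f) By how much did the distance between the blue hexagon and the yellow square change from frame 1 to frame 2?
-1

Distance in frame 1: 14. Distance in frame 2: 13.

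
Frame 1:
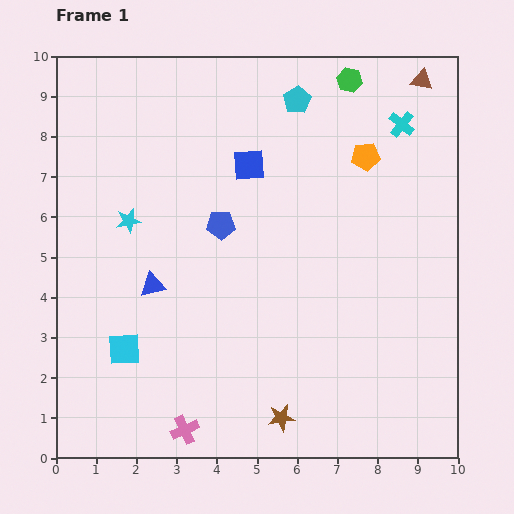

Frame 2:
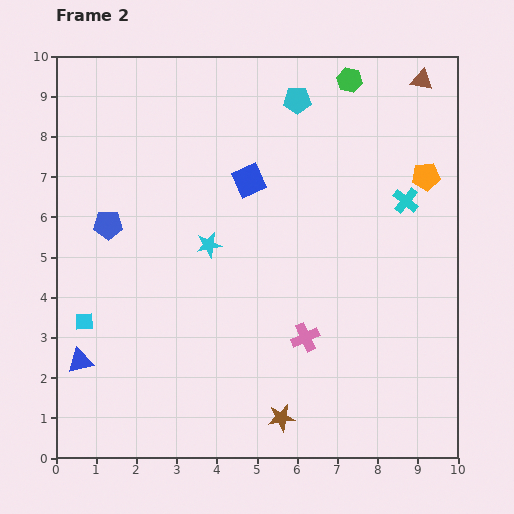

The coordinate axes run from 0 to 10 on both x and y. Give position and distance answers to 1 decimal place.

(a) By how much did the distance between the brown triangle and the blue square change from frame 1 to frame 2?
+0.2

Distance in frame 1: 4.8. Distance in frame 2: 5.0.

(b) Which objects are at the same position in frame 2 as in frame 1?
the brown triangle, the green hexagon, the brown star, the cyan pentagon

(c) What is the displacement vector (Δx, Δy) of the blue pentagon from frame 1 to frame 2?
(-2.8, 0.0)

The blue pentagon was at (4.1, 5.8) in frame 1 and (1.3, 5.8) in frame 2.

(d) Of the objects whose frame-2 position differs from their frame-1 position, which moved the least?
the blue square

(moved 0.4)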